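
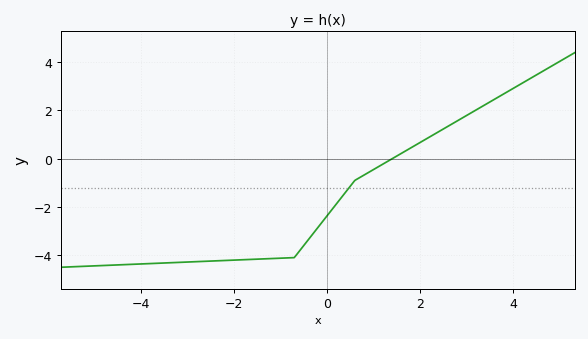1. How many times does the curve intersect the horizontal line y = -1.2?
1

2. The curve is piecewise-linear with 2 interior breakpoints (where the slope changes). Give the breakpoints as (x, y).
(-0.7, -4.1); (0.6, -0.9)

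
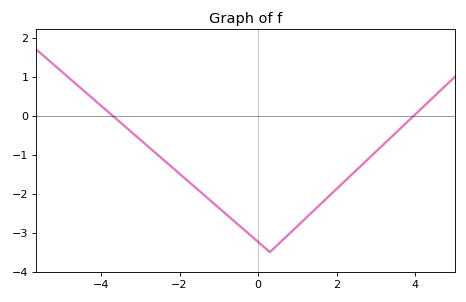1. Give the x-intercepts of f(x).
-3.8, 4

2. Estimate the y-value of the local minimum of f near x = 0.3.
-3.5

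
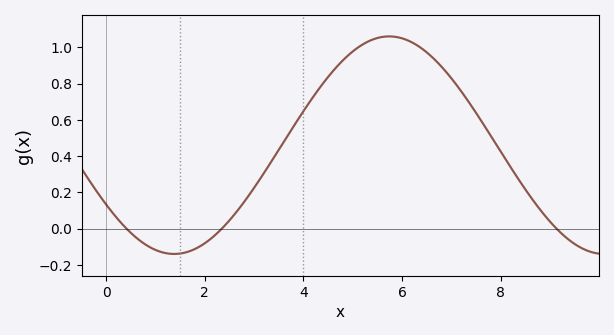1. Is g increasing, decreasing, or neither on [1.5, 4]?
increasing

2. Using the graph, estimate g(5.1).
0.997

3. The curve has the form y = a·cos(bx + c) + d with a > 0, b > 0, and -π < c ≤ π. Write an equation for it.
y = 0.6cos(0.72x + 2.15) + 0.46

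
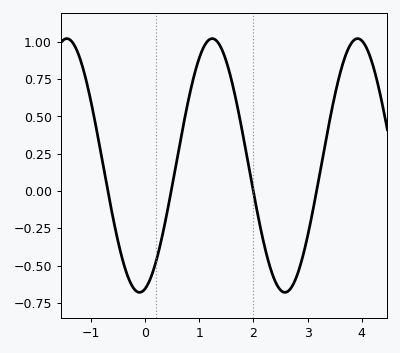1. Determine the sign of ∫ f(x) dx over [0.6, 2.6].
positive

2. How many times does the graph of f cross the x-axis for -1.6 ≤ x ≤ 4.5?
4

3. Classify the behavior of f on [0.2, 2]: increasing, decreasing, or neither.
neither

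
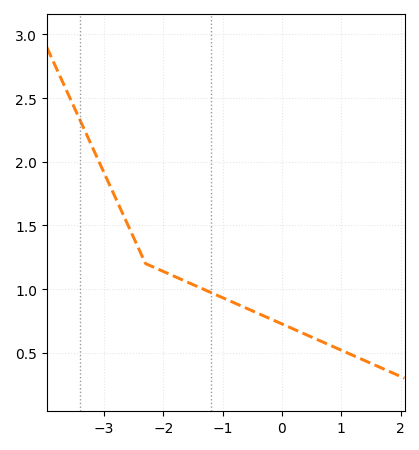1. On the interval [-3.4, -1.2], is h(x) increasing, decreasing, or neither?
decreasing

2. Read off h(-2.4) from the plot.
1.3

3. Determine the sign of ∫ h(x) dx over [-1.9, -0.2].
positive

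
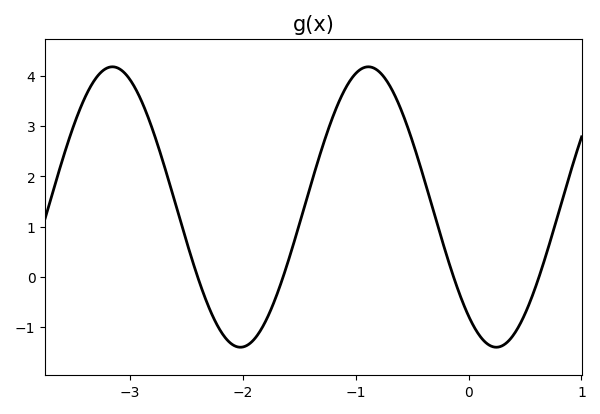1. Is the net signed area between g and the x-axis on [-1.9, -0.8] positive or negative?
positive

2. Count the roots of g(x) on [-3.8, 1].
4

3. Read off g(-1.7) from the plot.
-0.365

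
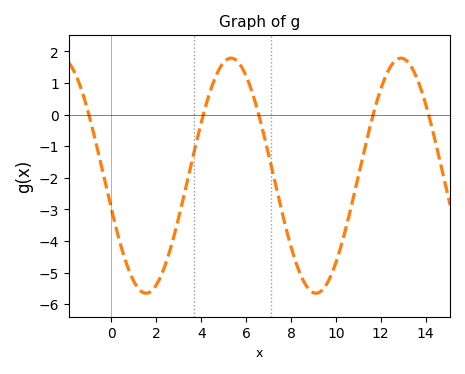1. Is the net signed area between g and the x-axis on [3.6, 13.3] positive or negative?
negative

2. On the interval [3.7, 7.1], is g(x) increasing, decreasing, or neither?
neither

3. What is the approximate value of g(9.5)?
-5.5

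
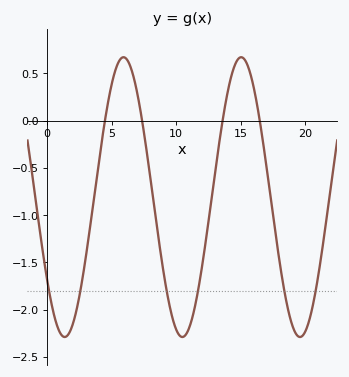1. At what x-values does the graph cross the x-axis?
4.5, 7.5, 13.5, 16.5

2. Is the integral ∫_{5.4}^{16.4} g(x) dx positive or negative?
negative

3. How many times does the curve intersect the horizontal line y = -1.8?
6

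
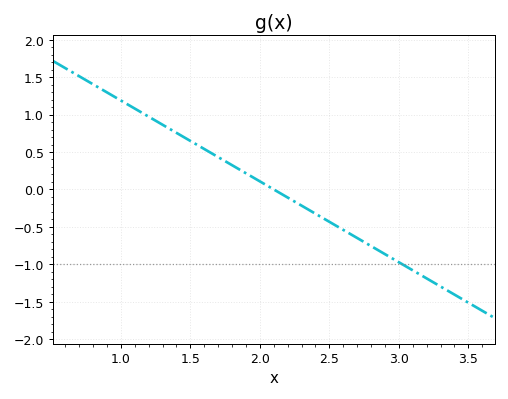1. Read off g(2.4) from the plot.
-0.324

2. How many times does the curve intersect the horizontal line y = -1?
1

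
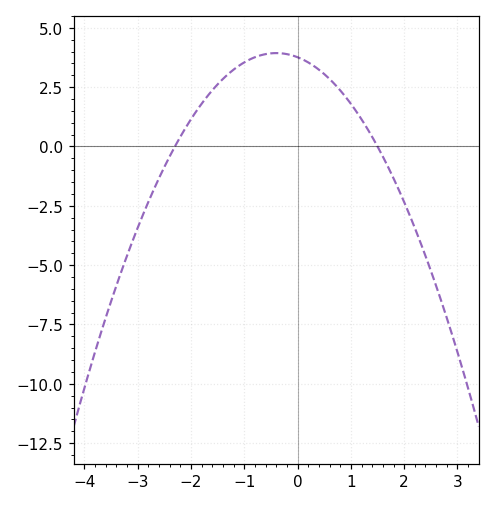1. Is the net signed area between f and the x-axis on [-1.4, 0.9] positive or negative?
positive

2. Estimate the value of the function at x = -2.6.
-1.4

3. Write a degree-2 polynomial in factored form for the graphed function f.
y = -1.09(x + 2.3)(x - 1.5)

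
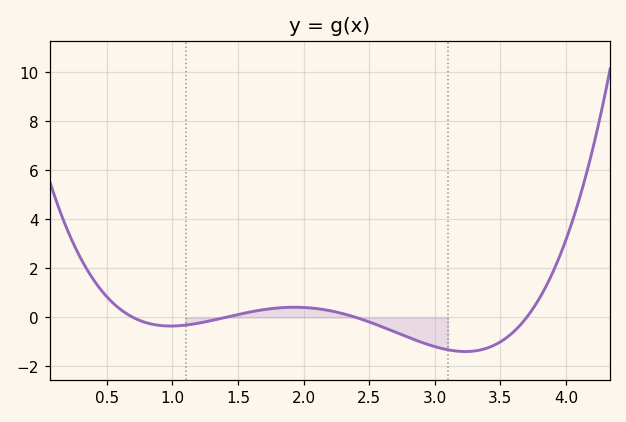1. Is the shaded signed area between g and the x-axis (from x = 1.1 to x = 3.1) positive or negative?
negative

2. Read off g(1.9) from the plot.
0.4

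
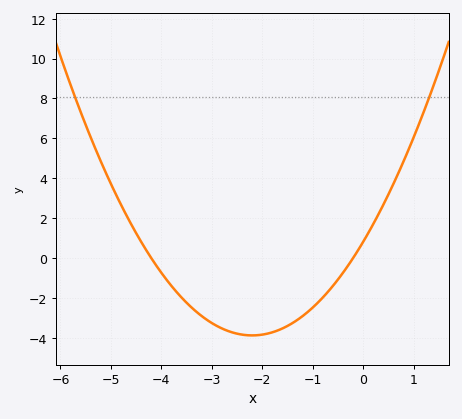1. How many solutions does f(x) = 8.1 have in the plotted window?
2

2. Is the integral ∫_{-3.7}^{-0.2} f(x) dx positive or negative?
negative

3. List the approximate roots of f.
-4.2, -0.2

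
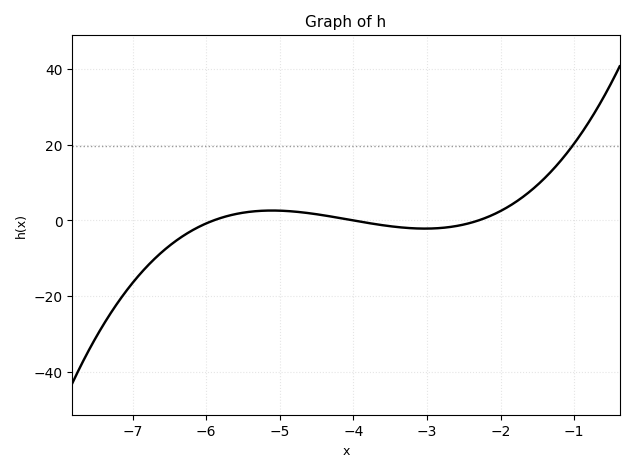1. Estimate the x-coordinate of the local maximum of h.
-5.1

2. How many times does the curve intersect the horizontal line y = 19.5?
1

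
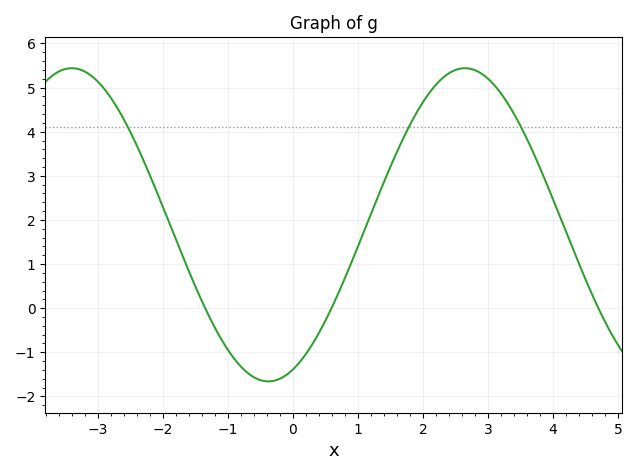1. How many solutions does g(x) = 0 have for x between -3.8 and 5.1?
3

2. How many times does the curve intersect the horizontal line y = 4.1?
3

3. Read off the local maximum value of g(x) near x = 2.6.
5.44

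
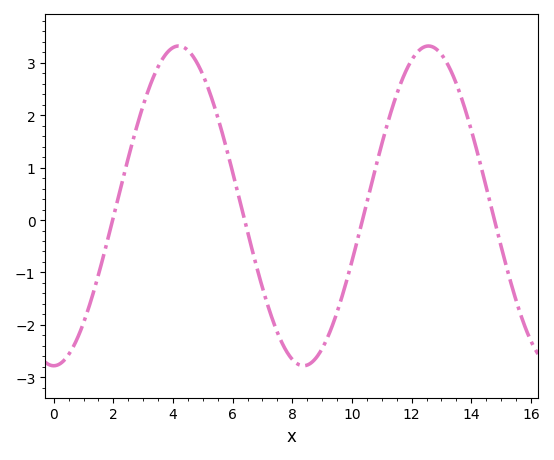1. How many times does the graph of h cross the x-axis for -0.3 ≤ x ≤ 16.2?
4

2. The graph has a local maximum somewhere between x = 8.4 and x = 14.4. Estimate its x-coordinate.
12.6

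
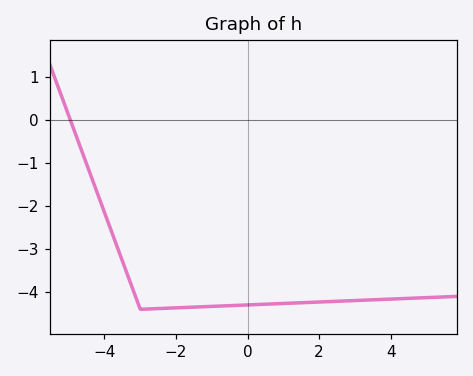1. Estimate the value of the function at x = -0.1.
-4.3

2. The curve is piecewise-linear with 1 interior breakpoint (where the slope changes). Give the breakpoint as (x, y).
(-3, -4.4)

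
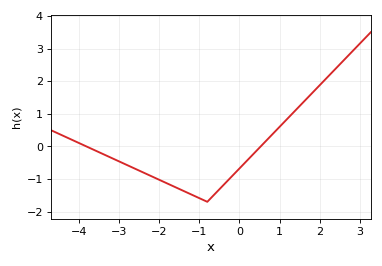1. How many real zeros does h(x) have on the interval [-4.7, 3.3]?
2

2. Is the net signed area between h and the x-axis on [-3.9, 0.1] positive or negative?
negative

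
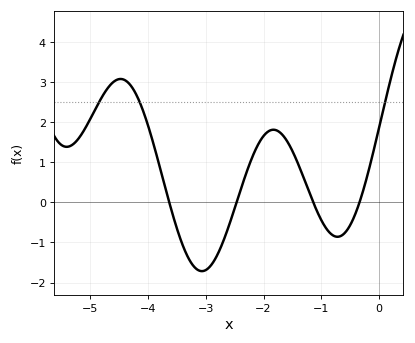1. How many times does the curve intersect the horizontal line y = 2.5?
3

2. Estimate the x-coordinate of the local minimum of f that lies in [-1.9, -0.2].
-0.721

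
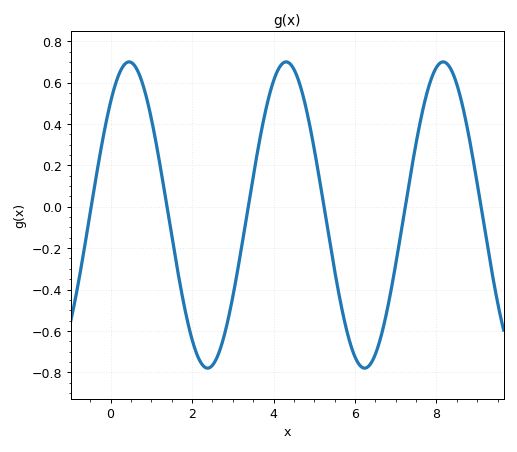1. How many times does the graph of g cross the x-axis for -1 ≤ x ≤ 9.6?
6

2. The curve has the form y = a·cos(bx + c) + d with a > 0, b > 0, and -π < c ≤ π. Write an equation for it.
y = 0.74cos(1.6x - 0.74) - 0.04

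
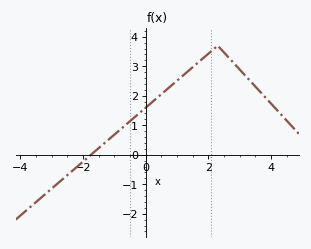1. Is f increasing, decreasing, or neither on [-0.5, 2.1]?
increasing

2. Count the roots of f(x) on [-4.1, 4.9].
1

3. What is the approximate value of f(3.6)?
2.2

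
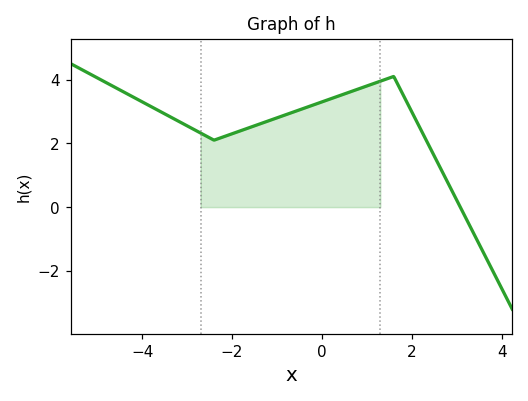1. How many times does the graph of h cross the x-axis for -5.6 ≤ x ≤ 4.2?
1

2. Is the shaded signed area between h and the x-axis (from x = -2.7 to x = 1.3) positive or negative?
positive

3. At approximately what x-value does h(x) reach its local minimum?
-2.4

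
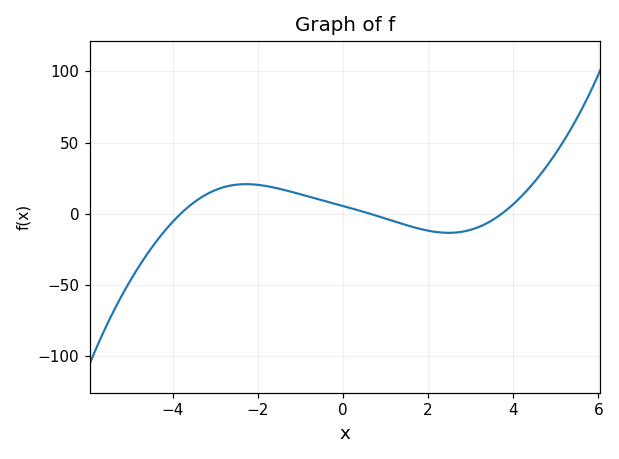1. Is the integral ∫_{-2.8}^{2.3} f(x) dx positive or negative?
positive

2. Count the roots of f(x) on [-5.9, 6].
3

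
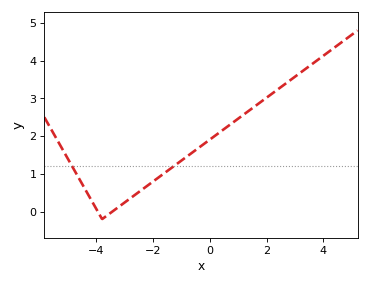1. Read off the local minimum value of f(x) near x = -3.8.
-0.2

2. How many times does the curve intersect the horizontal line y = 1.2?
2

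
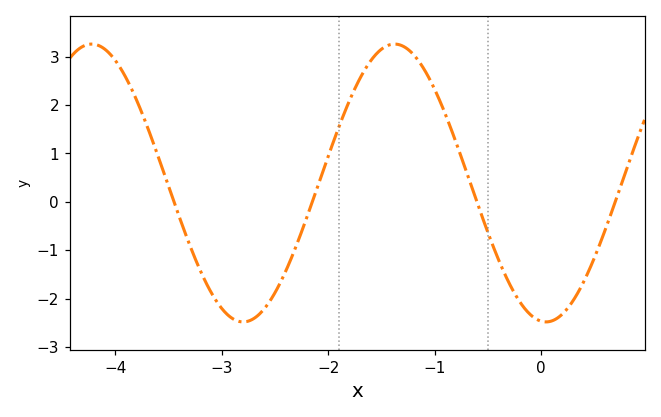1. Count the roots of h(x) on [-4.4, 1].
4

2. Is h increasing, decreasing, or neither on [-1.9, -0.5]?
neither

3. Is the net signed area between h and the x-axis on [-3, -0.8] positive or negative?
positive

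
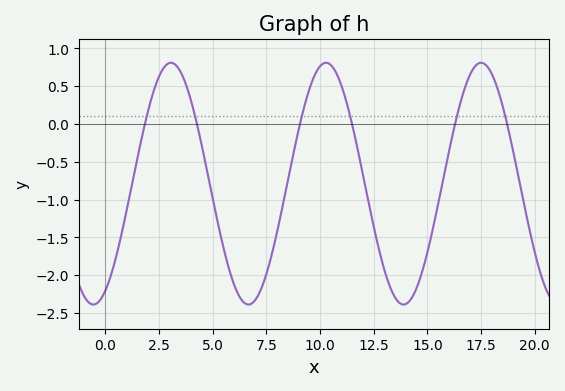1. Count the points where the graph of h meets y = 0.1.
6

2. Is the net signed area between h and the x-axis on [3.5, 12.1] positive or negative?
negative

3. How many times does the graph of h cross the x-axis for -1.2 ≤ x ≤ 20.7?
6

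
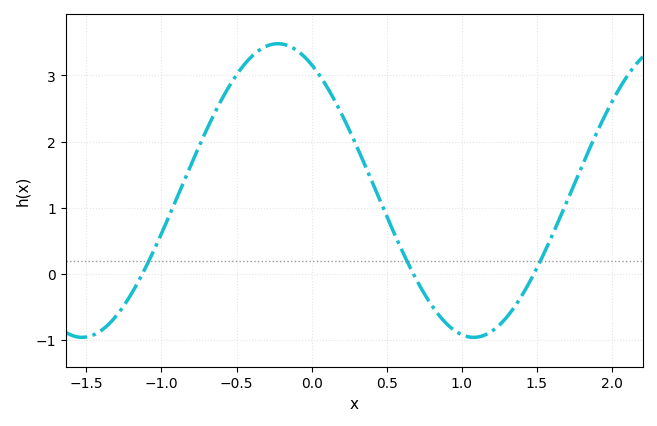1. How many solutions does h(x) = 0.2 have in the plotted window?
3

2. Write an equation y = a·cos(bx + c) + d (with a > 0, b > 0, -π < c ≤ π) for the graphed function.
y = 2.22cos(2.41x + 0.542) + 1.26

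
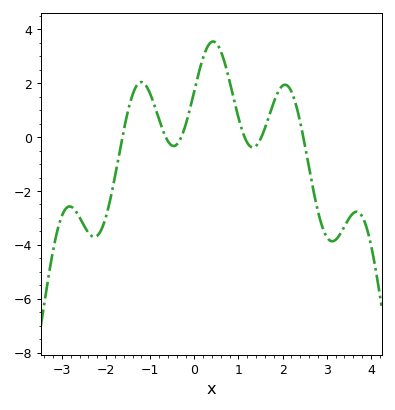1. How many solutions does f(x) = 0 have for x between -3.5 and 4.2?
6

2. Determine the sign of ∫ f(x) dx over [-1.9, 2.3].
positive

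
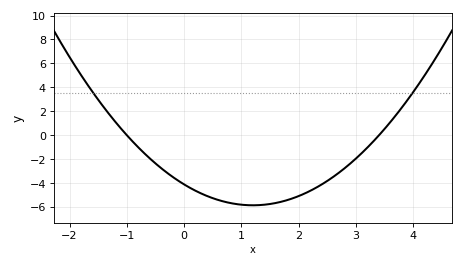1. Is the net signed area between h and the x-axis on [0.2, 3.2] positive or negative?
negative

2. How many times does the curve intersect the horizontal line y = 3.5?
2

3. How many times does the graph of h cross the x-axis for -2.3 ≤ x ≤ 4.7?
2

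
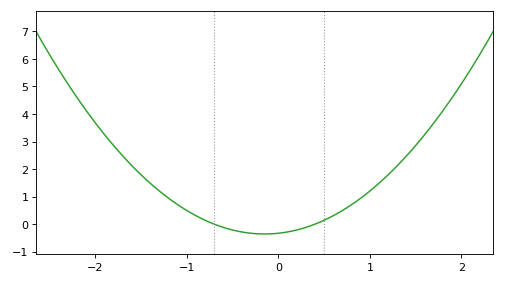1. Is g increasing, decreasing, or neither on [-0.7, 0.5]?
neither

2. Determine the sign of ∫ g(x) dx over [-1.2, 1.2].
positive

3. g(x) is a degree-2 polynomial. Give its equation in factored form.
y = 1.18(x + 0.7)(x - 0.4)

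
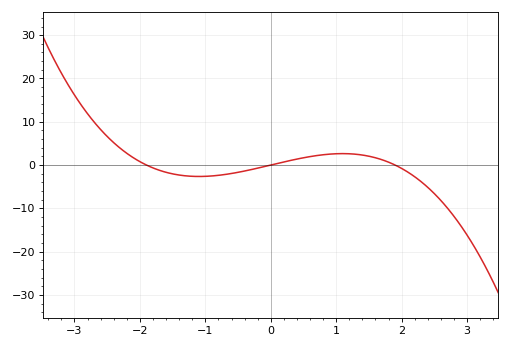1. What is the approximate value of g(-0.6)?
-2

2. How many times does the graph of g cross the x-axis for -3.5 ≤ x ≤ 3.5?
3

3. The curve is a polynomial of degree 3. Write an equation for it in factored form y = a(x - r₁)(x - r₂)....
y = -1(x + 1.9)(x - 0)(x - 1.9)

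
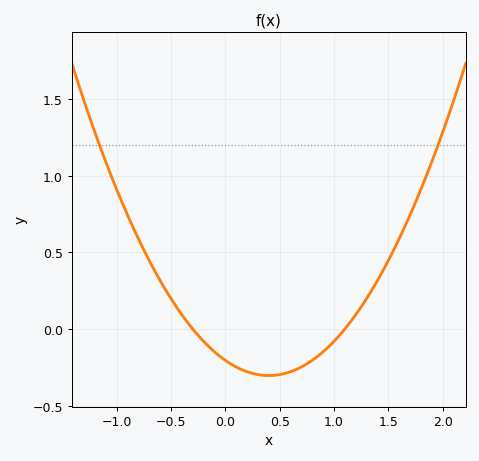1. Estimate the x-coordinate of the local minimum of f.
0.4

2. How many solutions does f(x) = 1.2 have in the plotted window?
2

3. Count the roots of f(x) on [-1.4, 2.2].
2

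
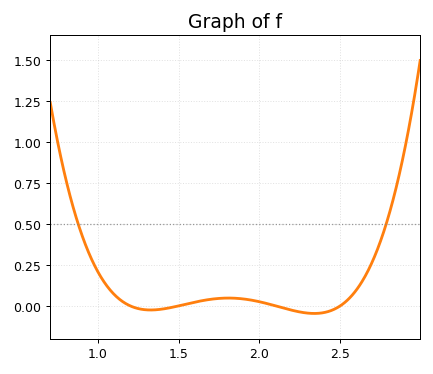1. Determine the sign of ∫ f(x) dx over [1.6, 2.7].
positive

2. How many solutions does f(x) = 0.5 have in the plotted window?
2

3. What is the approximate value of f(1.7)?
0.04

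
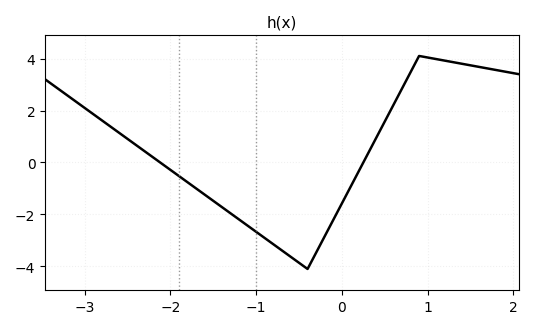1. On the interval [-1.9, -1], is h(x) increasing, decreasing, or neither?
decreasing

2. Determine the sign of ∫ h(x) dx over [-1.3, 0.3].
negative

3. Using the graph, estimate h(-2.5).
0.909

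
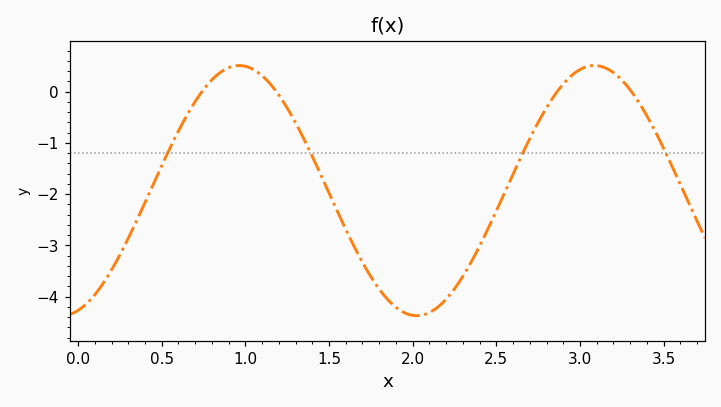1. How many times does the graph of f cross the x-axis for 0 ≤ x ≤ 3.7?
4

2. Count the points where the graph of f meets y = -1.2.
4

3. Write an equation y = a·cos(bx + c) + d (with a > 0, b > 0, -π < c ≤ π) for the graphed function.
y = 2.44cos(2.96x - 2.85) - 1.93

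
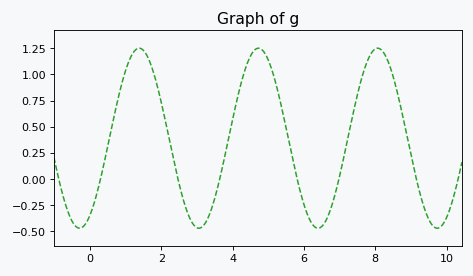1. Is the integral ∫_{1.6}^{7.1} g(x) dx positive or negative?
positive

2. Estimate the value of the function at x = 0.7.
0.632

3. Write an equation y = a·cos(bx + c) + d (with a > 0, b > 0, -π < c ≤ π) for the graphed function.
y = 0.86cos(1.88x - 2.6) + 0.39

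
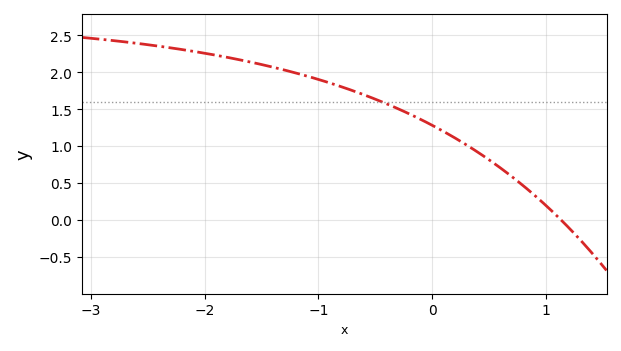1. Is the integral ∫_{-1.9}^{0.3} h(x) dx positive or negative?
positive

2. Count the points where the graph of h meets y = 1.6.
1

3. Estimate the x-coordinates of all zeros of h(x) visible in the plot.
1.13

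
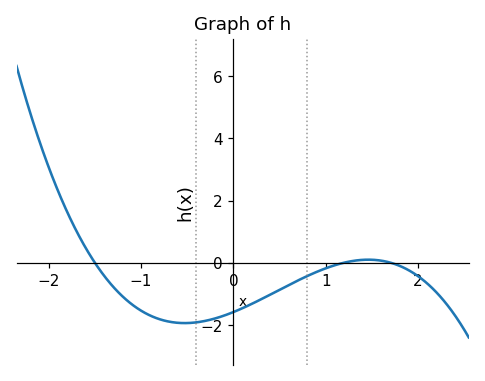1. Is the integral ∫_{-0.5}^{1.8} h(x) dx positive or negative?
negative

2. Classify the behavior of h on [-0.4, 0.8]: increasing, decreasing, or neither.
increasing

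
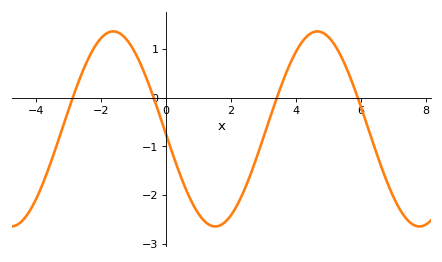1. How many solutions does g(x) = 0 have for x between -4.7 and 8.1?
4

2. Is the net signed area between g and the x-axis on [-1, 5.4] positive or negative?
negative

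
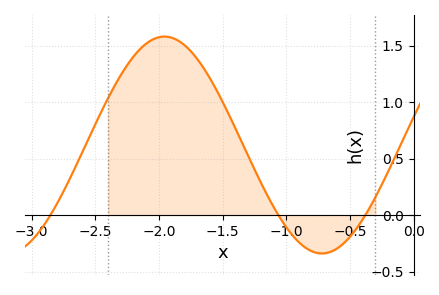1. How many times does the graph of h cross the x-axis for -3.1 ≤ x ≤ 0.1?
3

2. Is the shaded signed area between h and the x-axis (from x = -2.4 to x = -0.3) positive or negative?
positive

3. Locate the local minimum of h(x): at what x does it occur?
-0.7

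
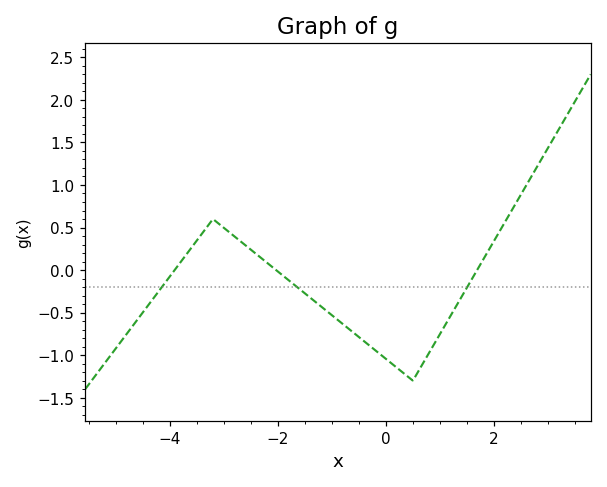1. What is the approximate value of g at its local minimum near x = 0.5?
-1.3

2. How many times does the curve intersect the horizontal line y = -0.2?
3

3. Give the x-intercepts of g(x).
-4, -2, 1.6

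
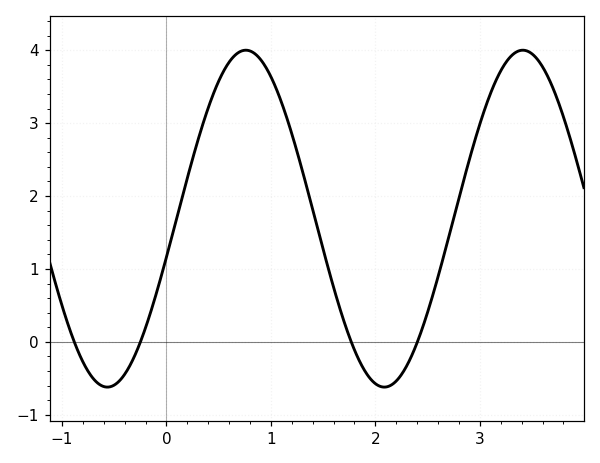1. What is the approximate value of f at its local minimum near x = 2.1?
-0.62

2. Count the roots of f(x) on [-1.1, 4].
4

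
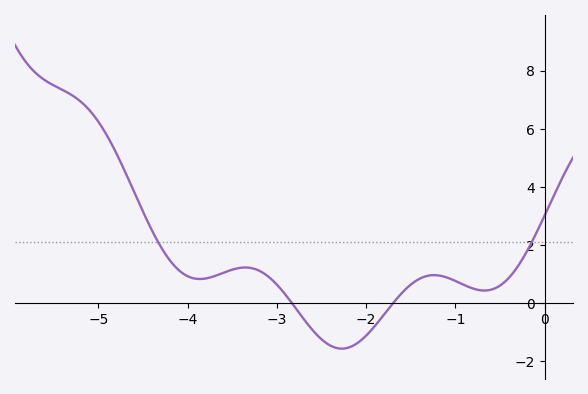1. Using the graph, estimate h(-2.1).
-1.4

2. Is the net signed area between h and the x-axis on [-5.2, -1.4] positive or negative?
positive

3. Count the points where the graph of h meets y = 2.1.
2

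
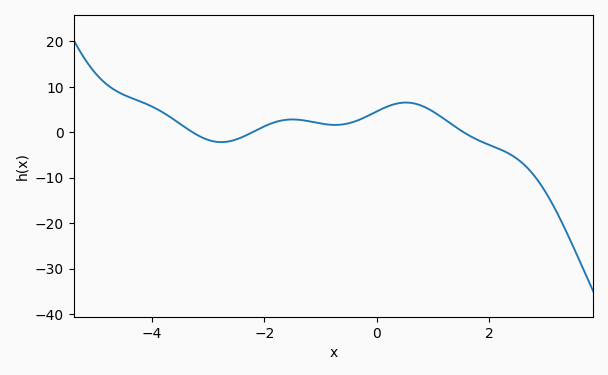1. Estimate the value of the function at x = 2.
-2.77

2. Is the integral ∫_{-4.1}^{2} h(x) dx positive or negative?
positive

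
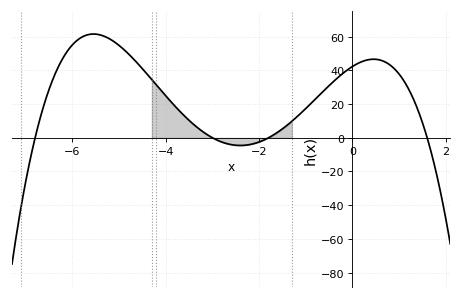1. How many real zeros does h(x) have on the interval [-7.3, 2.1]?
4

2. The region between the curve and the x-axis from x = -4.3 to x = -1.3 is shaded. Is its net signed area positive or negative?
positive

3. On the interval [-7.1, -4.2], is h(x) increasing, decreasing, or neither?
neither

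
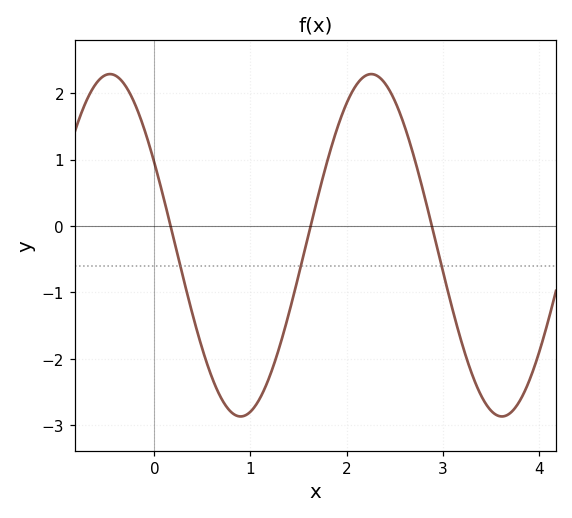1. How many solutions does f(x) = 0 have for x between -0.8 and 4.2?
3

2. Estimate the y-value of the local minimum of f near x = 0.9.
-2.9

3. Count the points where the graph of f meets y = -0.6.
3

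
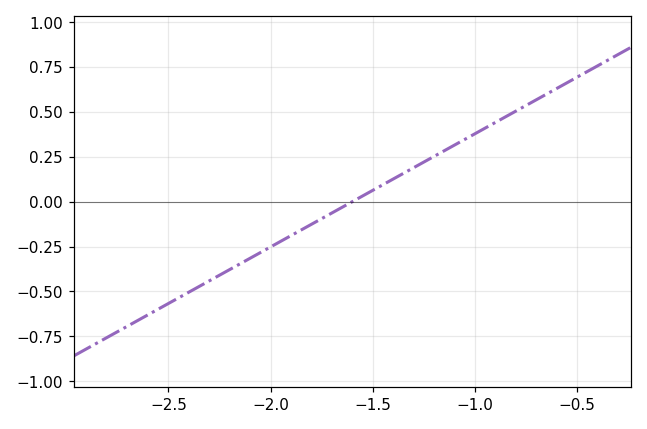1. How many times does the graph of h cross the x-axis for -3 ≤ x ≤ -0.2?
1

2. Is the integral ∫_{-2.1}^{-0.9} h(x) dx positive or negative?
positive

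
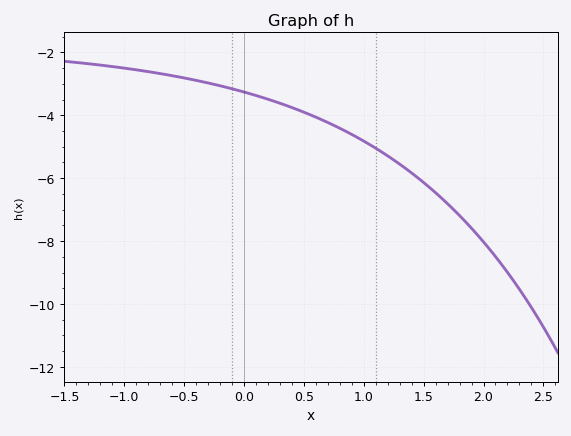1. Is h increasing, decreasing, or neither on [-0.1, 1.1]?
decreasing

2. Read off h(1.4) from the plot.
-5.8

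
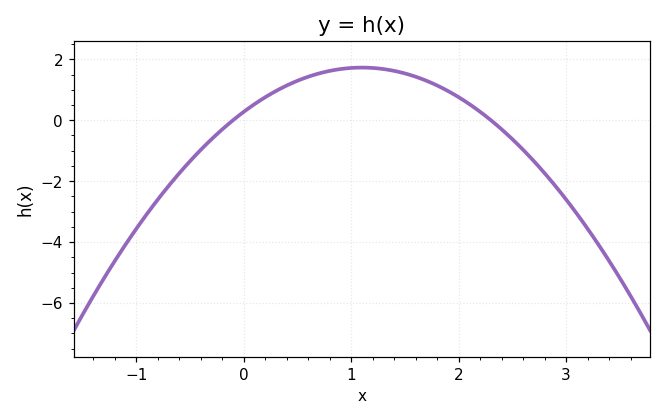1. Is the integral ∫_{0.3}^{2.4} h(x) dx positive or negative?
positive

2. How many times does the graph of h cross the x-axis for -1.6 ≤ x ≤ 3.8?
2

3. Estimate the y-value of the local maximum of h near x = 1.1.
1.73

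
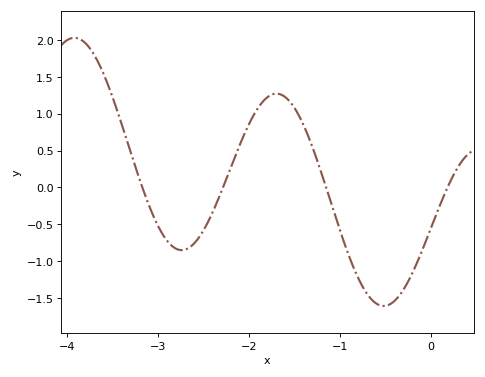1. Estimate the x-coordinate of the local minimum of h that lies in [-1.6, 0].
-0.5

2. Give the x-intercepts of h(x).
-3.2, -2.3, -1.2, 0.2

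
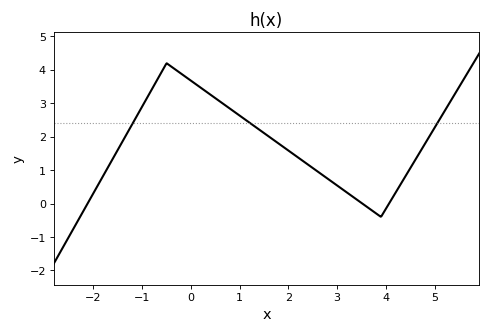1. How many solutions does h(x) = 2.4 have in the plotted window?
3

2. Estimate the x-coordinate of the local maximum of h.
-0.5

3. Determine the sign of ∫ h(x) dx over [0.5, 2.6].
positive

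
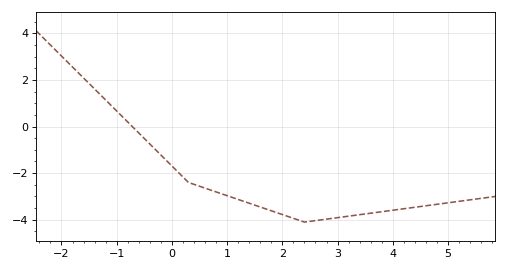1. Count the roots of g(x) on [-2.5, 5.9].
1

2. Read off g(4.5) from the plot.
-3.43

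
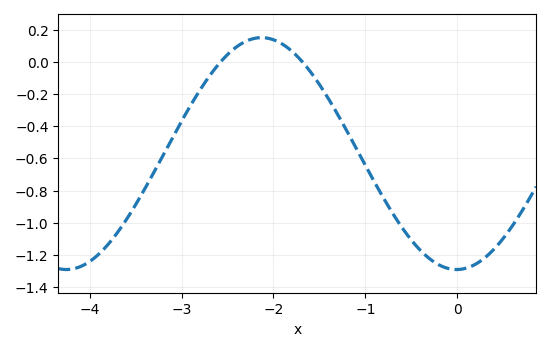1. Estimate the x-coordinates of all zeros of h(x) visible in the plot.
-2.57, -1.69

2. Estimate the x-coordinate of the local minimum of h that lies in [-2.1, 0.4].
-0.007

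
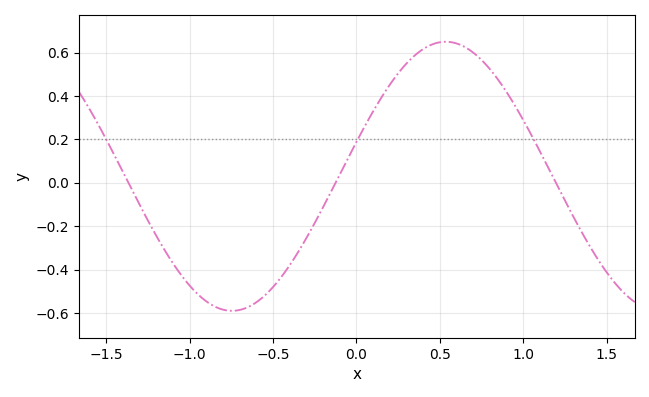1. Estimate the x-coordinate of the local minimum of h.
-0.75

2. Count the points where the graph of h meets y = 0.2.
3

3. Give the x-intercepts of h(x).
-1.35, -0.15, 1.2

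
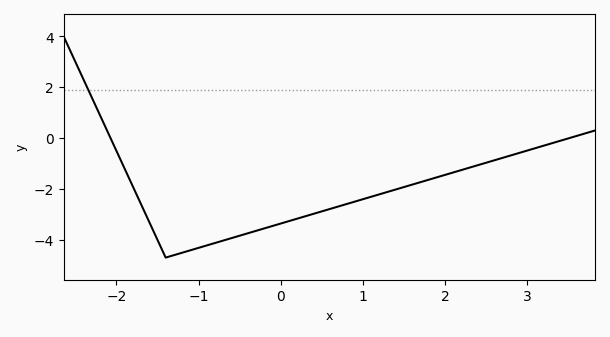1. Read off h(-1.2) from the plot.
-4.51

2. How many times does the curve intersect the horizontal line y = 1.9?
1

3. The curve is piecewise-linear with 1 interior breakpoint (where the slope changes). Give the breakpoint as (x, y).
(-1.4, -4.7)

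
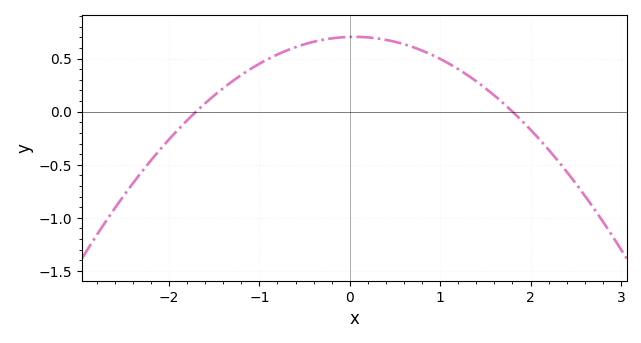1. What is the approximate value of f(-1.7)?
0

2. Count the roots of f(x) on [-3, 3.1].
2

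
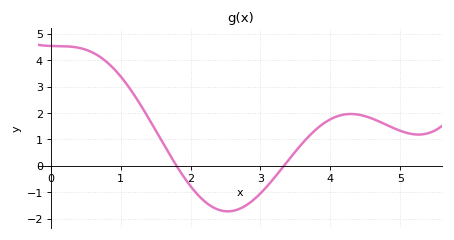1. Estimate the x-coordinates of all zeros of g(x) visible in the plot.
1.8, 3.34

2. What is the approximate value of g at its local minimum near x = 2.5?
-1.73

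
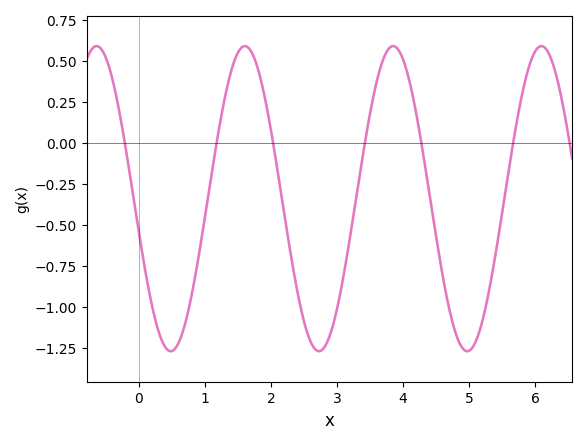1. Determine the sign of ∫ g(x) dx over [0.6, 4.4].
negative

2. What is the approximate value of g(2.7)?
-1.25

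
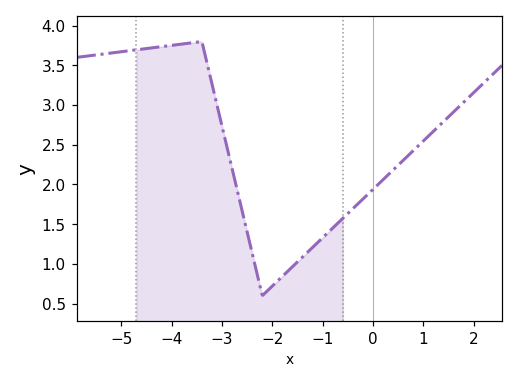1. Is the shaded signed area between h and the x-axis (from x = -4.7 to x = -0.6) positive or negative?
positive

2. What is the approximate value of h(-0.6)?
1.55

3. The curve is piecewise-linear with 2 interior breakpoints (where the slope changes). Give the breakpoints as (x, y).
(-3.4, 3.8); (-2.2, 0.6)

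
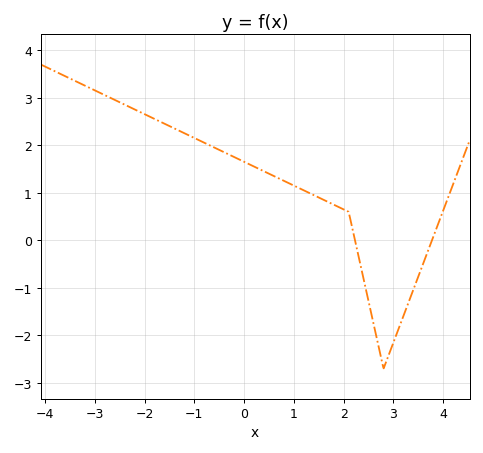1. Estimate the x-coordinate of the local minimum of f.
2.8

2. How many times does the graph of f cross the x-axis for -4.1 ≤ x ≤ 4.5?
2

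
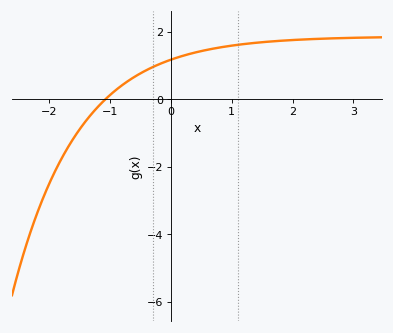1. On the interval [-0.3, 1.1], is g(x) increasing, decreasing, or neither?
increasing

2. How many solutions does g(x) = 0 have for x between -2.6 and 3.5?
1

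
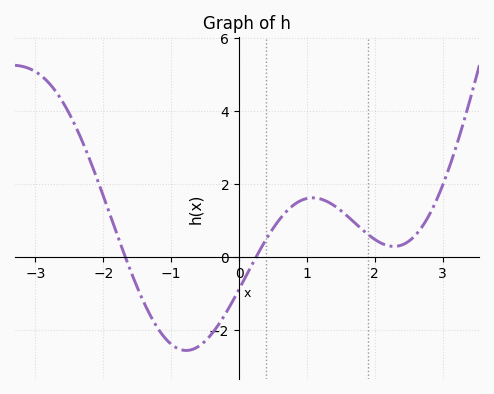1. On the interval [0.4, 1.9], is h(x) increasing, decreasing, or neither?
neither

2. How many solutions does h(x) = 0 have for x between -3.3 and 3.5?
2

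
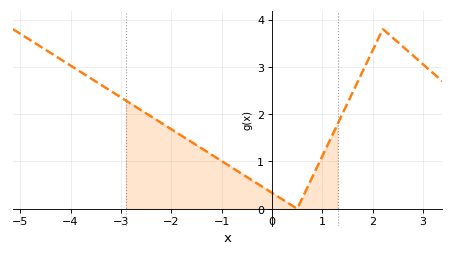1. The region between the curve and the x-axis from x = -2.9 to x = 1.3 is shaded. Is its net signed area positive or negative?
positive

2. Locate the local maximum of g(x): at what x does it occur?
2.2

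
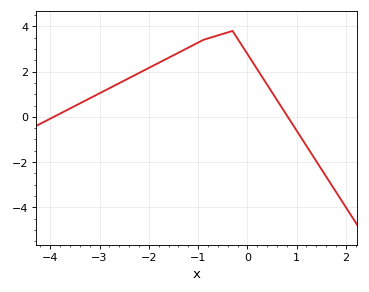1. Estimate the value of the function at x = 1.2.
-1.29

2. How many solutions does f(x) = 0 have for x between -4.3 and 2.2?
2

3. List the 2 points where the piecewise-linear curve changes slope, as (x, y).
(-0.9, 3.4); (-0.3, 3.8)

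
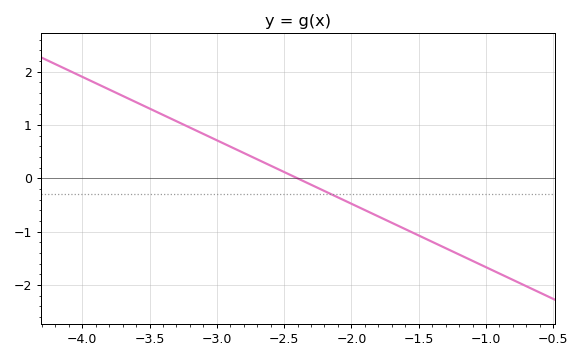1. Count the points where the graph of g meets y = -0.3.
1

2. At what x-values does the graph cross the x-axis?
-2.4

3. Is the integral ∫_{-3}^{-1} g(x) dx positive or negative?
negative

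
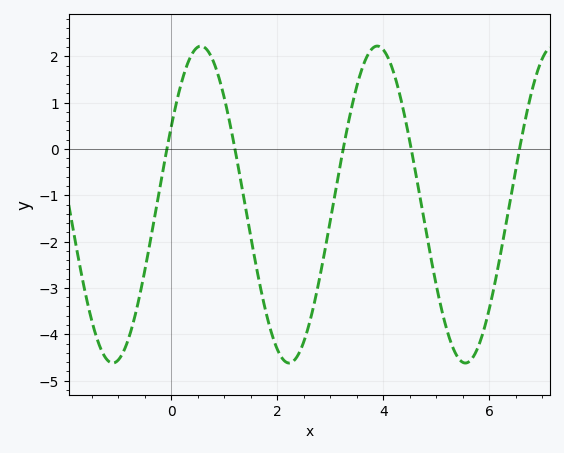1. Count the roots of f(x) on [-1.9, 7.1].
5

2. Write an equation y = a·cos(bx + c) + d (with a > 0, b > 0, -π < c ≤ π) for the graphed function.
y = 3.42cos(1.9x - 1.1) - 1.2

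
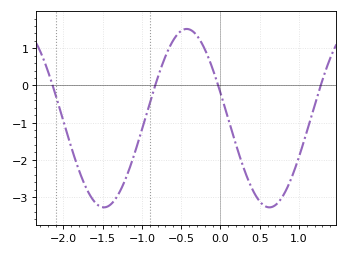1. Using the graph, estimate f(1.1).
-1.25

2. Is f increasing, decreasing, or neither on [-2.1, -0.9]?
neither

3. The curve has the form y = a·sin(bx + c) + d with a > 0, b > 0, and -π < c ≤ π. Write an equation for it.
y = 2.4sin(2.98x + 2.85) - 0.88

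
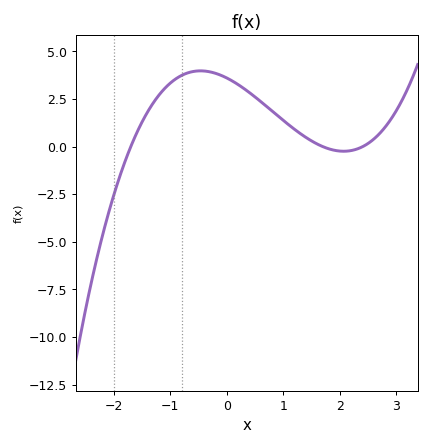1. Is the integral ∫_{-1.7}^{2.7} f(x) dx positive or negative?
positive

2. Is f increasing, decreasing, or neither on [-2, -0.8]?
increasing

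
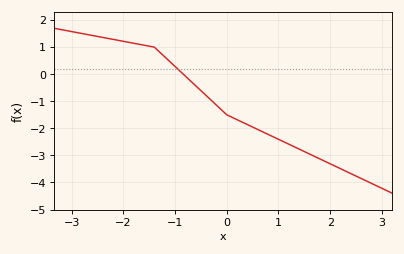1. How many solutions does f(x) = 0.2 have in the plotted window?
1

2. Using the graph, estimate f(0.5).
-2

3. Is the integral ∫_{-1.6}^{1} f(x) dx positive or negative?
negative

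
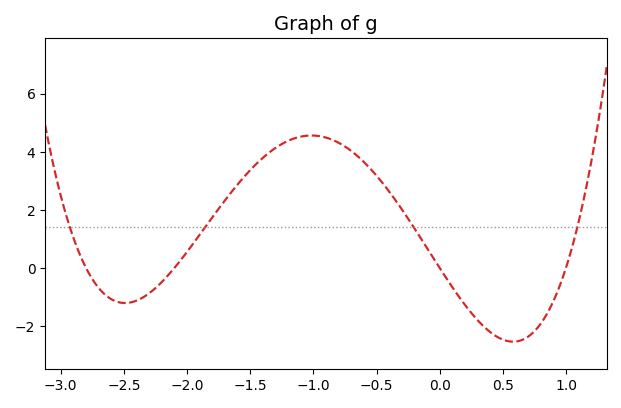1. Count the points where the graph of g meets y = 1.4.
4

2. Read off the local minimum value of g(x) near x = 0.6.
-2.54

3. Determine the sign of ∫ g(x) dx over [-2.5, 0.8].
positive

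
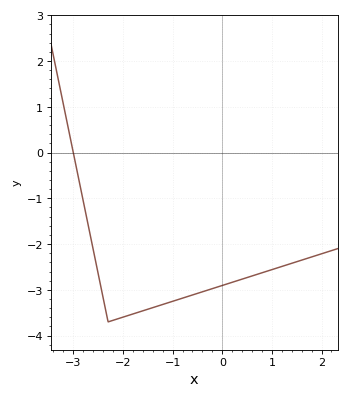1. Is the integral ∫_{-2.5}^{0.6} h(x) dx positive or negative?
negative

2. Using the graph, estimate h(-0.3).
-3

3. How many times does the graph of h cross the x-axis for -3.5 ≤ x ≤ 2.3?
1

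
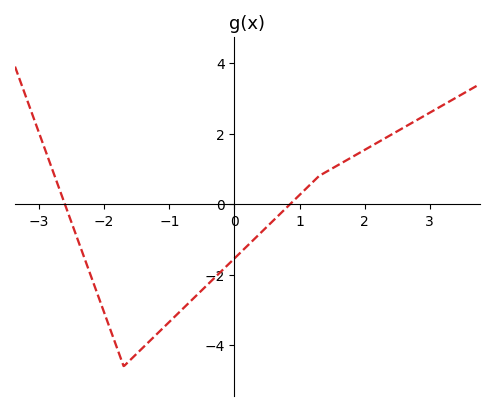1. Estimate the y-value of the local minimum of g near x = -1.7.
-4.6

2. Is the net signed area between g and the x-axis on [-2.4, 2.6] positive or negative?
negative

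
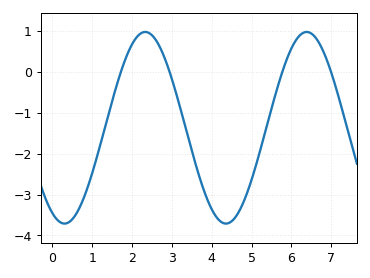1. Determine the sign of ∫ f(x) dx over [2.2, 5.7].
negative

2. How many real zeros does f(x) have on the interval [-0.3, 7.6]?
4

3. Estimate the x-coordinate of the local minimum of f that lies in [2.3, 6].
4.4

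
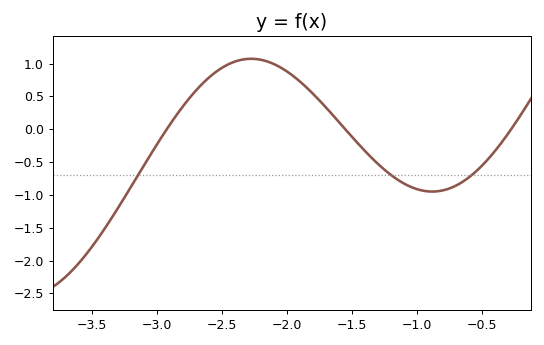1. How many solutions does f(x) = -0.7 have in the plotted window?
3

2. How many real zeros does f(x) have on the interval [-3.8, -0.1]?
3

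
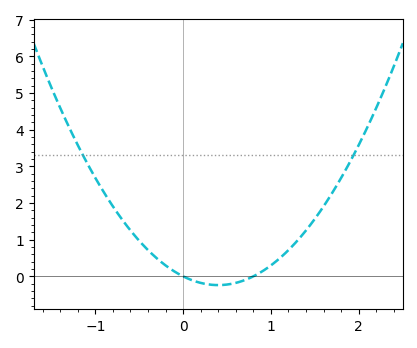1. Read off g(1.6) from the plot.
1.91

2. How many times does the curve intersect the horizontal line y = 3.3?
2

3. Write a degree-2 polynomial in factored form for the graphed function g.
y = 1.49(x - 0)(x - 0.8)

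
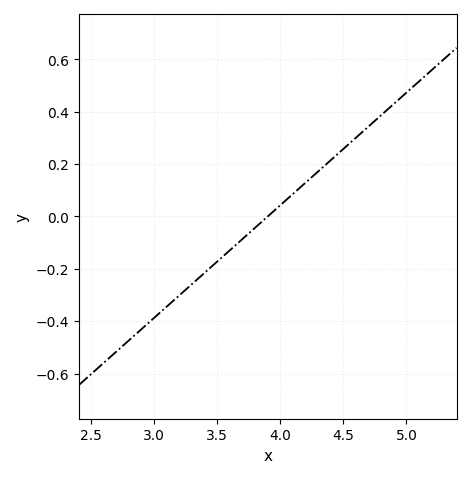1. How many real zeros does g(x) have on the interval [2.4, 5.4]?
1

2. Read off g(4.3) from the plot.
0.172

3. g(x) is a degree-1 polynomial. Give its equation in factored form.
y = 0.43(x - 3.9)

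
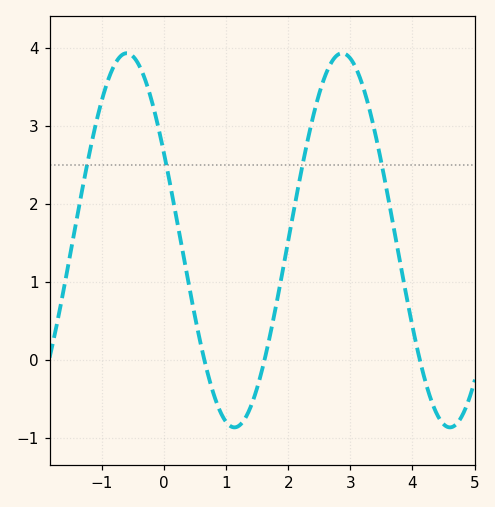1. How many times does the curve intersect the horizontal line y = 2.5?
4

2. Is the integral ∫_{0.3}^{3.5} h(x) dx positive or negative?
positive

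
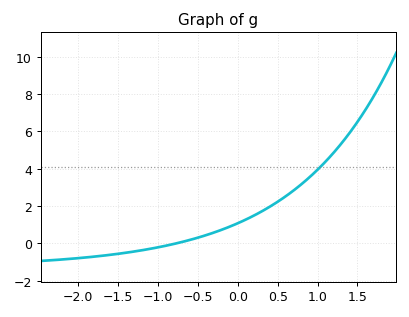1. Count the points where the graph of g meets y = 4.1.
1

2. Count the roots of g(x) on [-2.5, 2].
1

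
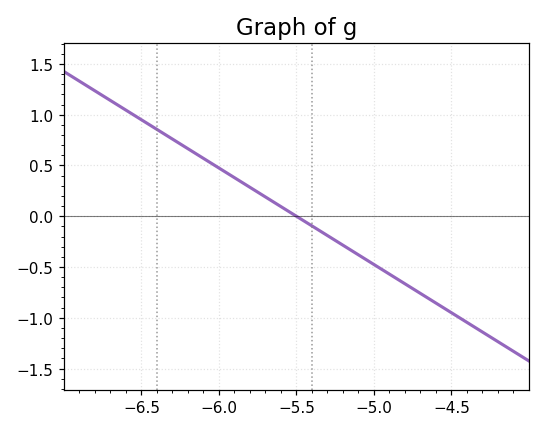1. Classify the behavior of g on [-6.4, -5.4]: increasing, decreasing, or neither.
decreasing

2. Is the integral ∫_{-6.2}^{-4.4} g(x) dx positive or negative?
negative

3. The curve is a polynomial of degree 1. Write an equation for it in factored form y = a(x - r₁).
y = -0.95(x + 5.5)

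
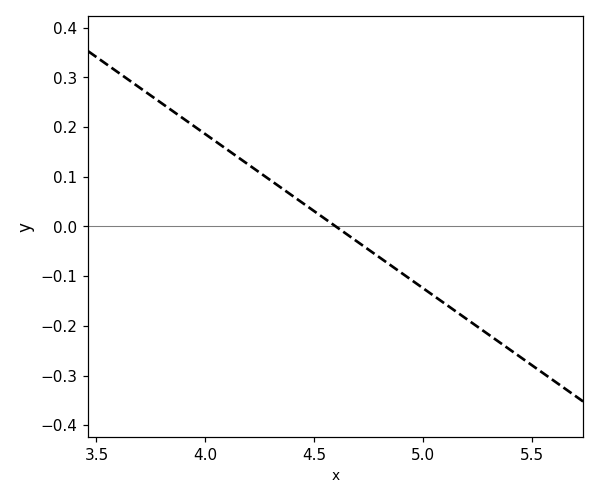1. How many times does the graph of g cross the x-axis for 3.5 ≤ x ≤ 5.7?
1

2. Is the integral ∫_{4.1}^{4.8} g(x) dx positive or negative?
positive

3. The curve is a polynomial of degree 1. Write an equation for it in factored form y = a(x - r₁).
y = -0.31(x - 4.6)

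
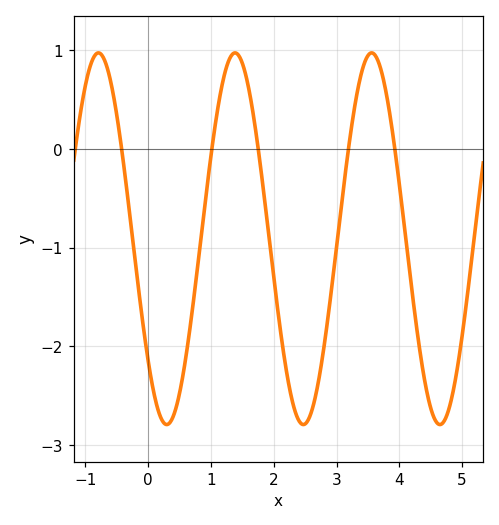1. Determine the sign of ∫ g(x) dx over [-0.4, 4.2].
negative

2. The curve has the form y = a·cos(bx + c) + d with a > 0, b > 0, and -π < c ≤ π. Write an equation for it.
y = 1.88cos(2.9x + 2.3) - 0.91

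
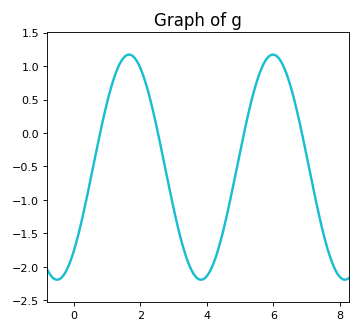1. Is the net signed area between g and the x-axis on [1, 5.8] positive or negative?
negative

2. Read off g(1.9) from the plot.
1.07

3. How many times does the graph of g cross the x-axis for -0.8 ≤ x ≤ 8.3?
4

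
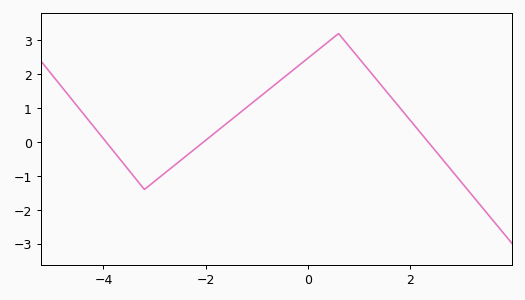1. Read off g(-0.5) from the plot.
1.9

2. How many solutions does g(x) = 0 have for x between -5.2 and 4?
3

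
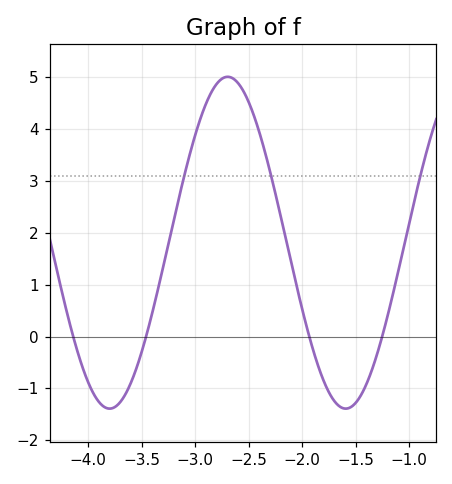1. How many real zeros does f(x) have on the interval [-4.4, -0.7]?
4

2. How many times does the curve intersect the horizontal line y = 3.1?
3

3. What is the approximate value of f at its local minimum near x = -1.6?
-1.4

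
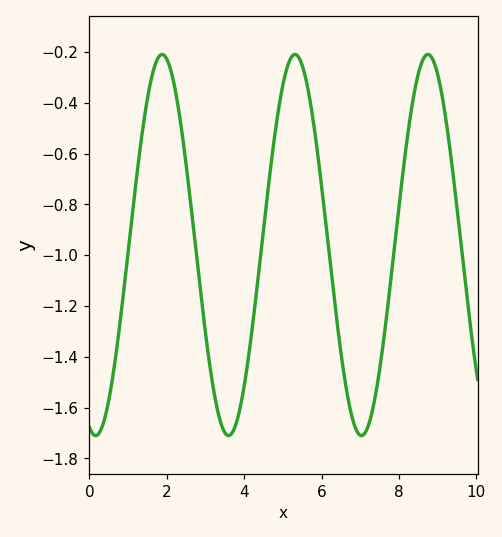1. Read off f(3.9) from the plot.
-1.6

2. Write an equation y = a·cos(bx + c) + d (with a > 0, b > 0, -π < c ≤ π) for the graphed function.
y = 0.75cos(1.8x + 2.8) - 0.96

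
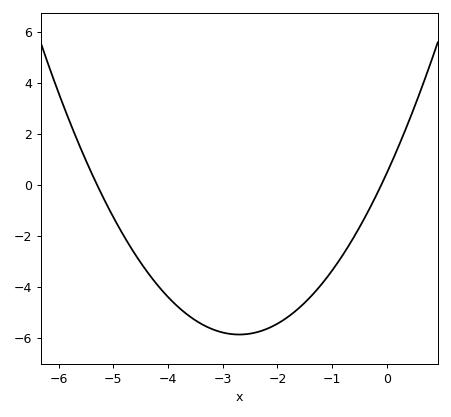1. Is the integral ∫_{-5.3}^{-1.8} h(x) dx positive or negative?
negative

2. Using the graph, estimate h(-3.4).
-5.45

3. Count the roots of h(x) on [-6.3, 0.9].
2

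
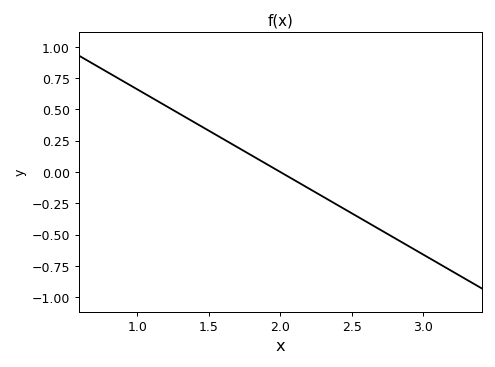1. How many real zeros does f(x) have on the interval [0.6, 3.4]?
1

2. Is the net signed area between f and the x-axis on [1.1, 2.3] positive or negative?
positive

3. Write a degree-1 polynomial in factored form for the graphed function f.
y = -0.66(x - 2)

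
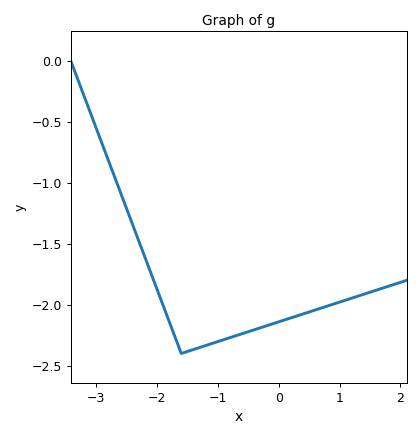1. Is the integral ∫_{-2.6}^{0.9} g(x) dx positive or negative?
negative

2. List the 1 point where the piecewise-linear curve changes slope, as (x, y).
(-1.6, -2.4)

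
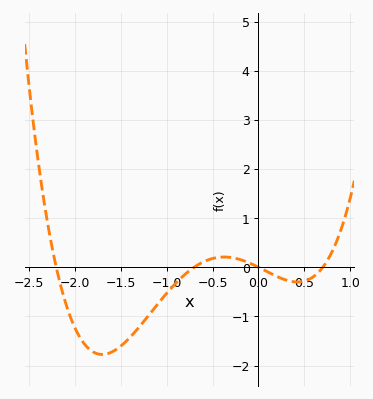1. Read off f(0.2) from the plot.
-0.188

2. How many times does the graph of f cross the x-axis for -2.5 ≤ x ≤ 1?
4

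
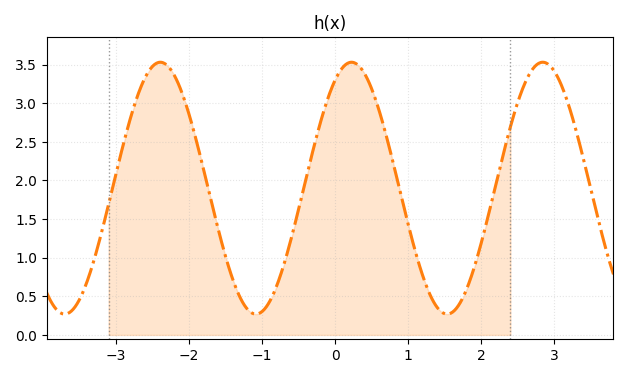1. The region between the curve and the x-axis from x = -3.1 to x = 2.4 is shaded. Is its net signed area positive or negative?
positive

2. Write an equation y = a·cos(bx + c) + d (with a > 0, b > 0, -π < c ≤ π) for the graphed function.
y = 1.63cos(2.4x - 0.54) + 1.9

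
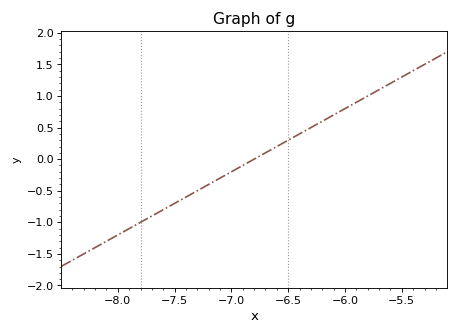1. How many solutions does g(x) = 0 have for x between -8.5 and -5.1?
1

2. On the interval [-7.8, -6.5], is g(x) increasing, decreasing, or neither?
increasing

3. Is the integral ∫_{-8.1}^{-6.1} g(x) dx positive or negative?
negative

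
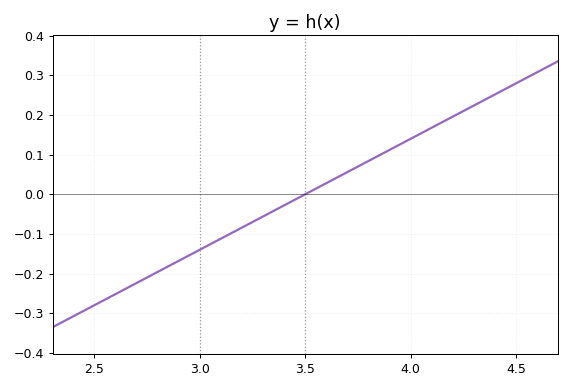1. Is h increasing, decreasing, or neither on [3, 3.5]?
increasing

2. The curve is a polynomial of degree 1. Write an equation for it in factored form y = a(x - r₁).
y = 0.28(x - 3.5)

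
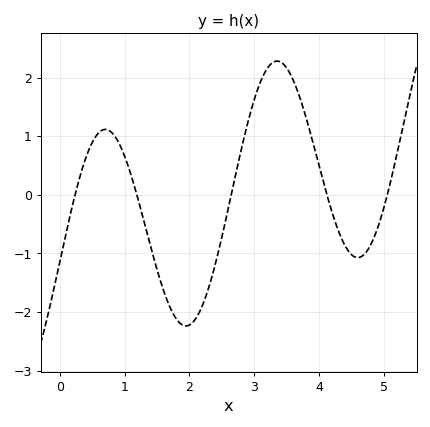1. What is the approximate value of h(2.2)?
-1.89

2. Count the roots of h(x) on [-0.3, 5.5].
5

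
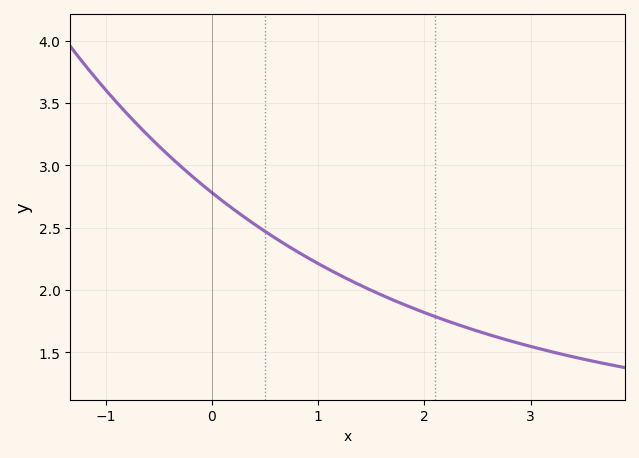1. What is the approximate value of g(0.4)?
2.55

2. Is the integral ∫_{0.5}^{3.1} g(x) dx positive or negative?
positive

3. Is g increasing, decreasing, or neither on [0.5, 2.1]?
decreasing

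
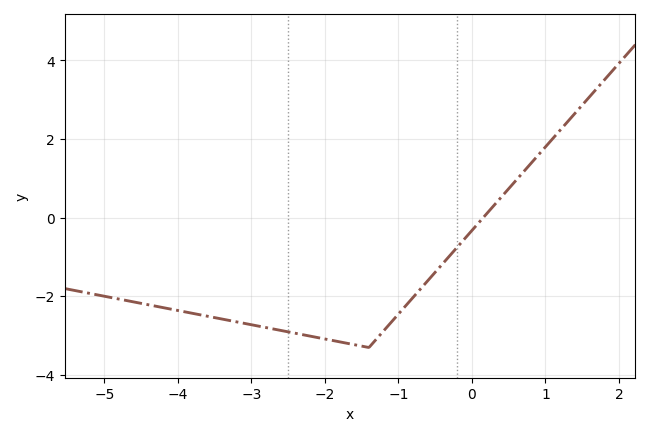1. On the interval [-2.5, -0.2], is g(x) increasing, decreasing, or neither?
neither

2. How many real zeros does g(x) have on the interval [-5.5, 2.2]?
1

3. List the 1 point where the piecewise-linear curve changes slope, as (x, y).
(-1.4, -3.3)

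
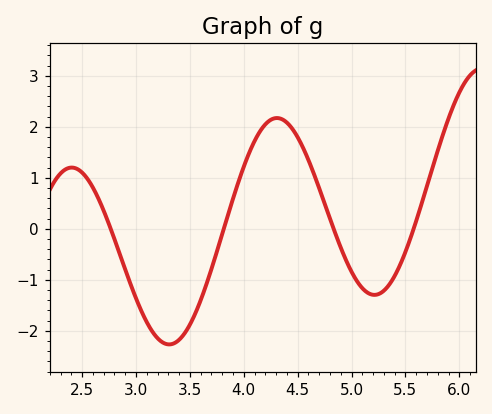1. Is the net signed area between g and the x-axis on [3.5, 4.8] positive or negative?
positive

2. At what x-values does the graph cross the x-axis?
2.77, 3.81, 4.83, 5.58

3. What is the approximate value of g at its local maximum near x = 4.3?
2.17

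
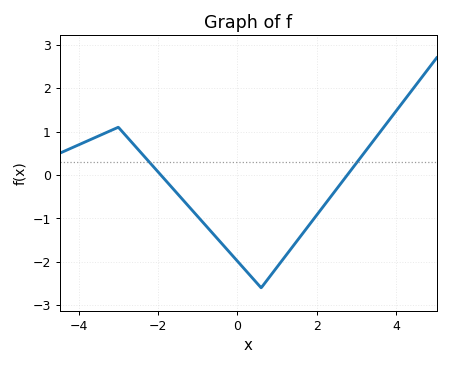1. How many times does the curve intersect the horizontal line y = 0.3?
2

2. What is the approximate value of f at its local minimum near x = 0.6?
-2.6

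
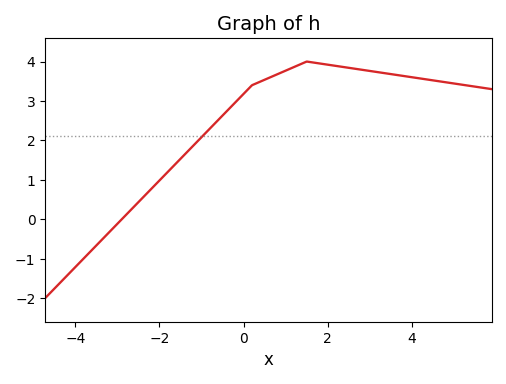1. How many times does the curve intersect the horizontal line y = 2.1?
1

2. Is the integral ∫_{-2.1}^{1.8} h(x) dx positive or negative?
positive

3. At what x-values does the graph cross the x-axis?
-2.8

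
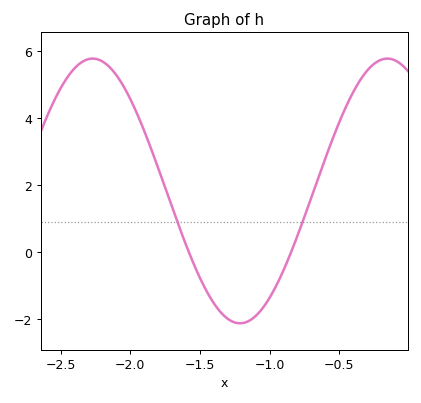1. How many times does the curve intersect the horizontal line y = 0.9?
2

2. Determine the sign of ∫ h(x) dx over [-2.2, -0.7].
positive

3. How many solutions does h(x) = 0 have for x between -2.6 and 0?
2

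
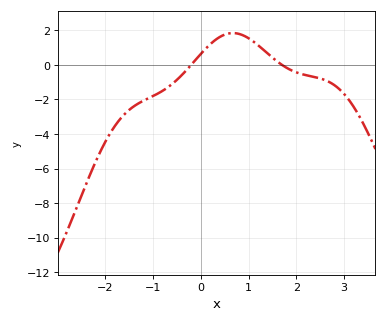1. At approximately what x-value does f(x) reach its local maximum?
0.671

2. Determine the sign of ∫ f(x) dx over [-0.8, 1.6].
positive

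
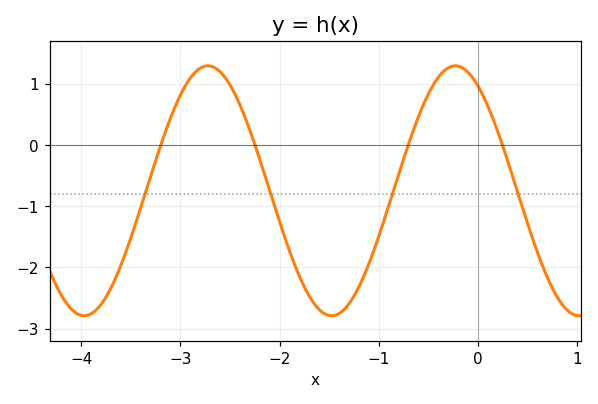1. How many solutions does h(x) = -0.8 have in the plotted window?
4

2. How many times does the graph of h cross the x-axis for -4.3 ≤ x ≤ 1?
4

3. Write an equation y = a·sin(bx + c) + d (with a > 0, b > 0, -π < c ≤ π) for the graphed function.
y = 2.04sin(2.5x + 2.2) - 0.75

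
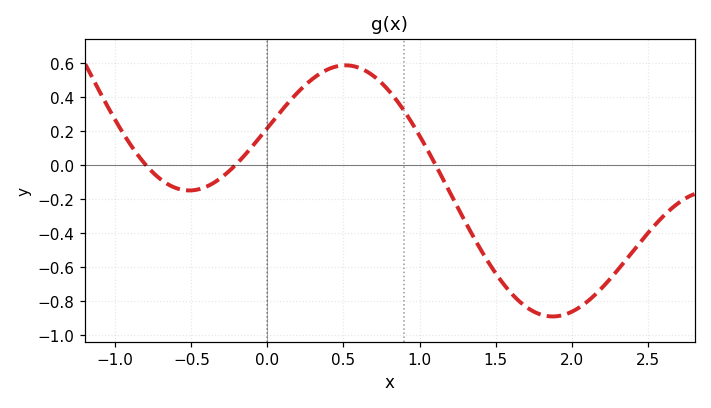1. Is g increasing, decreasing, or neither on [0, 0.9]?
neither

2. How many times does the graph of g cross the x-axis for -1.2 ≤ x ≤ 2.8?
3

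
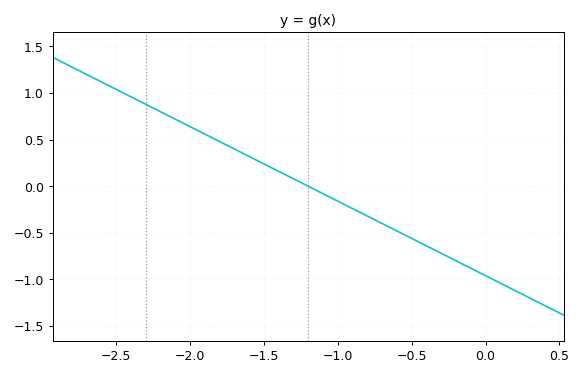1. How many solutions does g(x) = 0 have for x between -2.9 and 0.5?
1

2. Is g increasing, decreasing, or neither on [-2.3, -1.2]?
decreasing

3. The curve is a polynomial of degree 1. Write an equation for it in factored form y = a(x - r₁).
y = -0.8(x + 1.2)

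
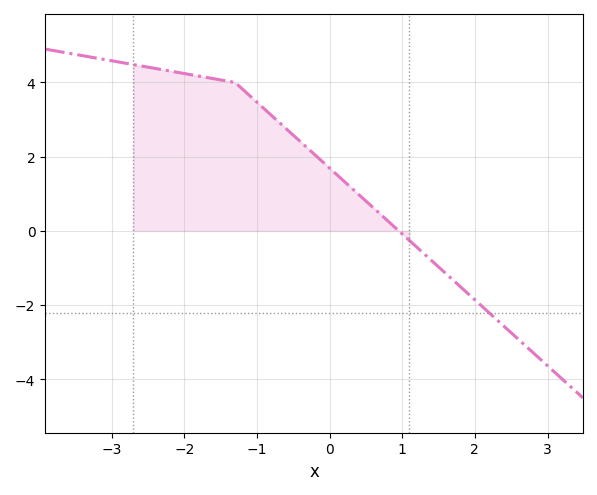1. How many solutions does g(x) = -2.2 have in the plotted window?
1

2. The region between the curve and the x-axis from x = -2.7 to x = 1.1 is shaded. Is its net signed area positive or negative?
positive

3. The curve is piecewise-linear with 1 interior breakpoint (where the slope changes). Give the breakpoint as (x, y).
(-1.3, 4)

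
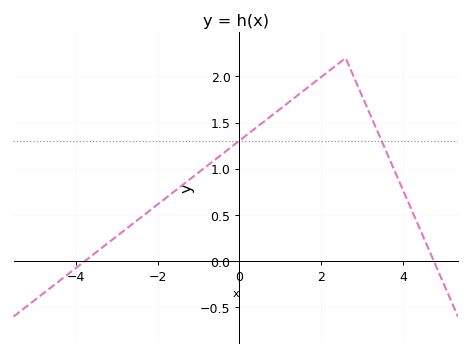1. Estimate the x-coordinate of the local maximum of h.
2.6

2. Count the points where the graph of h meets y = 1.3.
2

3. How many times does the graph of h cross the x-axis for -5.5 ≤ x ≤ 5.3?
2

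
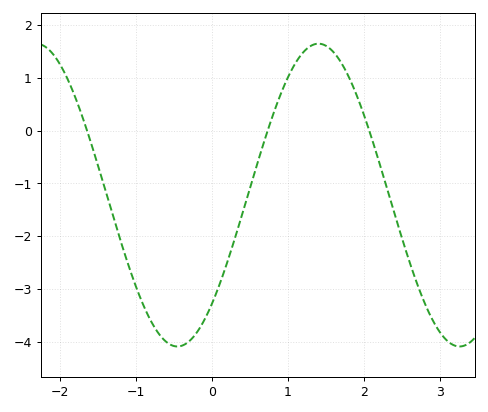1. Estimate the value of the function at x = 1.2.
1.47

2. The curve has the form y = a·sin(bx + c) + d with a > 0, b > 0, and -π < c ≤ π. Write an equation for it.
y = 2.86sin(1.69x - 0.802) - 1.22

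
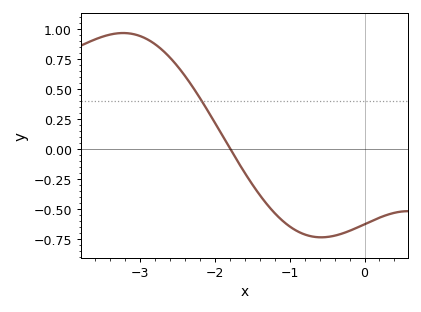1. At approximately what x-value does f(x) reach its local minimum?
-0.6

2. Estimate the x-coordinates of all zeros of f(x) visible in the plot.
-1.8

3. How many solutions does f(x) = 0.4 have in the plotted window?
1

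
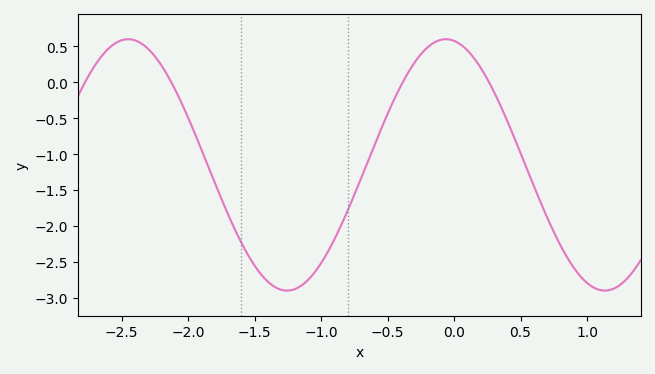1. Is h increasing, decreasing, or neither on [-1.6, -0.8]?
neither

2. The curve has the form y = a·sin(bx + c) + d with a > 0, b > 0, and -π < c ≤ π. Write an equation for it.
y = 1.75sin(2.63x + 1.73) - 1.15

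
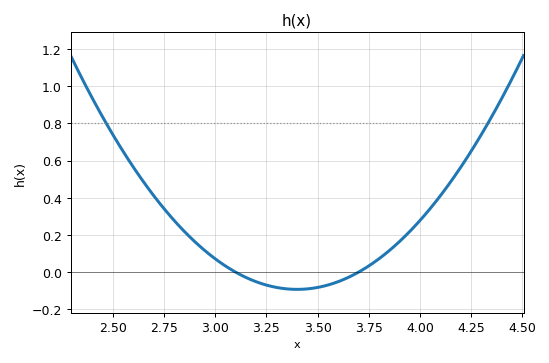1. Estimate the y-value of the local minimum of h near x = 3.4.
-0.093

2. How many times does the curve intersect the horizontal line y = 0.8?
2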